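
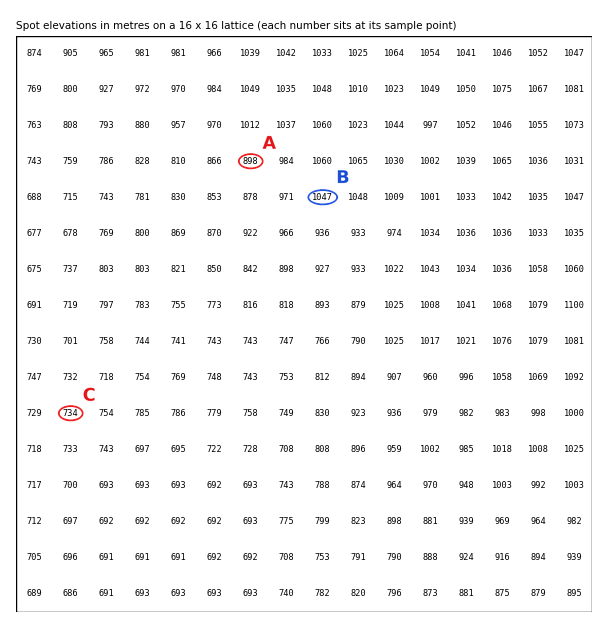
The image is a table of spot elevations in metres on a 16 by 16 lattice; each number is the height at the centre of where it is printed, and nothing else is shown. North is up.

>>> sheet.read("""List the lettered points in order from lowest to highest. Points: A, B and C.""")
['C', 'A', 'B']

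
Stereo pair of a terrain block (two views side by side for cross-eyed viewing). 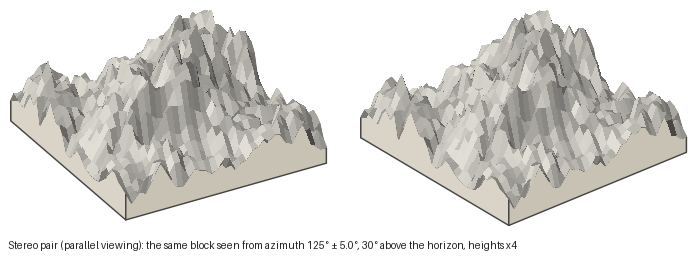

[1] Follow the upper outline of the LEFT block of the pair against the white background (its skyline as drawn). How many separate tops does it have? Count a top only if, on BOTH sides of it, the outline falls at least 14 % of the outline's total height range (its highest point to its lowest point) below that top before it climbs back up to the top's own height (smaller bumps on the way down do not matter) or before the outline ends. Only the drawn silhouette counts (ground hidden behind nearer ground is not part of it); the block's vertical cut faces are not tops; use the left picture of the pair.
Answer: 2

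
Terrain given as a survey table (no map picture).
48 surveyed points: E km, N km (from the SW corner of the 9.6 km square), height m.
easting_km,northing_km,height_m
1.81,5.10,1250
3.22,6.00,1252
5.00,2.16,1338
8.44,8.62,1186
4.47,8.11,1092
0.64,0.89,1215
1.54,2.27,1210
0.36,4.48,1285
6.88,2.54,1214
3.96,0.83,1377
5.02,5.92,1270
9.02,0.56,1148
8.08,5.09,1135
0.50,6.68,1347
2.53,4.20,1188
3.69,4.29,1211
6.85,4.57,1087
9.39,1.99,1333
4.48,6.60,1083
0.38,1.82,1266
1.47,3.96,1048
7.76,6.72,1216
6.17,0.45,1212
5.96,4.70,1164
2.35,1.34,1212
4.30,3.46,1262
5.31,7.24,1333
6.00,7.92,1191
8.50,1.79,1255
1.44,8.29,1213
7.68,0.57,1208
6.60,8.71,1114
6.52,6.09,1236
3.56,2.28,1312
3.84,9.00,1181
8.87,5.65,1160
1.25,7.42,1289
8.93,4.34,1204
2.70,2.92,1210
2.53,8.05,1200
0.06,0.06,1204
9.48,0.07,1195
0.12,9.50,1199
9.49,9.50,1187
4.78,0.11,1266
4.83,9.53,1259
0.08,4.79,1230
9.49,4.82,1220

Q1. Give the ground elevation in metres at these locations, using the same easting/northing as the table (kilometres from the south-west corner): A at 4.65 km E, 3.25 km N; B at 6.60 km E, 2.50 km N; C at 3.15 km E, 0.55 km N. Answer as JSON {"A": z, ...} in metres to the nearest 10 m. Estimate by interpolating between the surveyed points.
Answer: {"A": 1310, "B": 1220, "C": 1320}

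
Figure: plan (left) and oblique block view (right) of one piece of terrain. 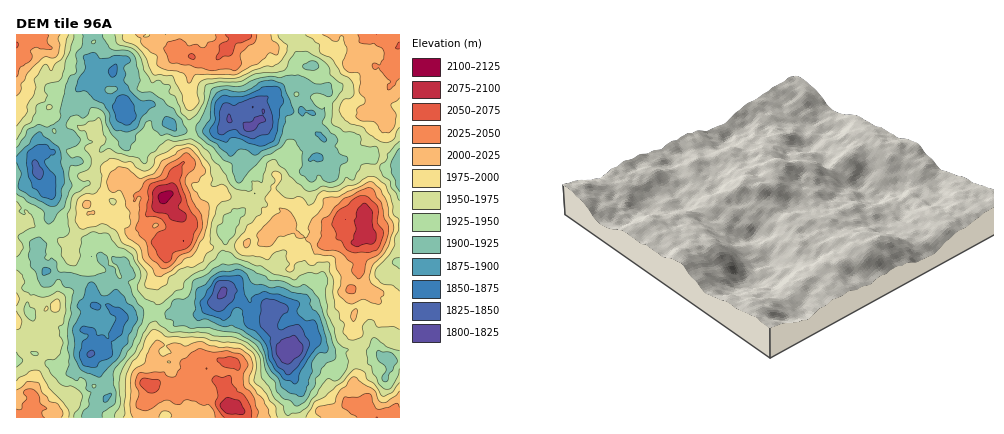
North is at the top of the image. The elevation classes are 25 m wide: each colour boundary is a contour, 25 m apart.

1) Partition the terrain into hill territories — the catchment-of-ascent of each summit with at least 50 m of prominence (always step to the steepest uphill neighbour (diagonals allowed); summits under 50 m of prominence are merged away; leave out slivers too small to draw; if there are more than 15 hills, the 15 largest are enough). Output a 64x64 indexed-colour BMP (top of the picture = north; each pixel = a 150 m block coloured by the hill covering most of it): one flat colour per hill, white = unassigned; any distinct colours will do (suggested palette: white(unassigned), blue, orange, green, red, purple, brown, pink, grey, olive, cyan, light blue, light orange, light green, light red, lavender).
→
<image width="64" height="64" href="data:image/bmp;base64,Qk12CAAAAAAAAHYAAAAoAAAAQAAAAEAAAAABAAQAAAAAAAAIAAATCwAAEwsAABAAAAAAAAAA////ALR3HwAOf/8ALKAsACgn1gC9Z5QAS1aMAMJ34wB/f38AIr28AM++FwDox64AeLv/AIrfmACWmP8A1bDFAFVVVVVVVTMzMzMzMzMzMzMzMzMzMzM4iIiIiIiIiIiIVVVVVVVVUzMzMzMzMzMzMzMzMzMzMzOIiIiIiIiIiIhVVVVVVVVVMzMzMzMzMzMzMzMzMzMzMziIiIiIiIiIiFVVVVVVVVVTMzMzMzMzMzMzMzMzMzMzOIiIiIiIiIiIVVVVVVVVURMzMzMzMzMzMzMzMzMzMzM4iIiIiIiIiIhVVVVVVVUREzMzMzMzMzMzMzMzMzMzMziIiIiIiIiIiFVVVVVVVRETMzMzMzMzMzMzMzMzMzMziIiIiIiIiIiIVVVVVVVVUTMzMzMzMzMzMzMzMzMzMzOIiIiIiIiIiIhVVVVVVVVTMzMzMzMzMzMzMzMzMzMzOIiIiIiIiIiIiFVVVVVVVVMzMzMzMzMzMzMzMzMzMzM4iIiIiIiIiIiCVVVVVVVVMzMzMzMzMzMzMzMzMzMzMzOIiIgiIiiIgiJVVVVVVVVRMzMzMzMzMzMzMzMzMzMzMyiIgiIiIiIiIlVVVVVVVVETMzMzMzMzMzMzMzMzMzMxIogiIiIiIiIiVVVVVVVVUREzMzMzMzMzMzMzMzMzMxEiIiIiIiIiIiJVVVVVVVURERMzMzMzMzMzMzMzMzMxEREiIiIiIiIiIlVVVVVVVREREzMzMzMzMzMzMzMzMzERERIiIiIiIiIiVVVVVVVVERERMzMzMzMzMzMzMzMjMREREiIiIiIiIiJVVVVVVVVRERERERERMzETMzMzMiIhERESIiIiIiIiIlVVVVVVVVEREREREREREREzMzMiIiIiESIiIiIiIiIiVVVVVVVVURERERERERERERMzMiIiIiIiIiIiIiIiIiJVVVVVVVVRERERERERERERETIiIiIiIiIiIiIiIiIiIlVVVVVVVREREREREREREREREiIiIiIiIiIiIiIiIiIiVVVVVVURERERERERERERERESIiIiIiIiIiIiIiIiIiJVVVVVERERERERERERERERERIiIiIiIiIiIiIiIiIiIlVVUREREREREREREREREREREiIiIiIiIiIiIiIiIiIiVVURERERERERERERERERERESIiIiIiIiIiIiIiIiIiJVURERERERERERERERERERERIiIiIiIiIiIiIiIiIiIlVREREREREREREREREREREREiIiIiIiIiIiIiIiIiIiVVERERERERERERERERERERESIiIiIiIiIiIiIiIiIiJVVRERERERERERERERERERERIiIiIiIiIiIiIiIiIiIlVVEREREREREREREREREREREiIiIiIiIiIiIiIiIiIiVVVRERERERERERERERERERESIiIiIiIiIiIiIiIiIiJVVVERERERERERERERERERERIiIiIiIiIiIiIiIiIiIlVVURERERERERERERERERERESIiIiIiIiIiIiIiIiIiVVVVERERERERERERERERERERESIiIiIiIiIiIiIiIiJVVVURERERERERERERERERERERIiIiIiIiIiIiIiIiIlVVVREREREREREREREREREREREiIiIiIiIiIiIiIiIiVVVRERERERERERERERERERERESIiIiIiIiIiIiIiIiJVVVERERERERERERERERERERERERIiIiIiIiIiIiIiIhFVEREREREREREREREREREREREREiIiIiIiIiIiIiIiERERERERERERERERERERERERERESIiIiIiIiIiIiIiIRERERERERERERERERERERERERESIiIiEiIiIiIiIiIhERERERERERERERERERERERERESIiIiERIiYiIiIkREd3cRERERERERERERERERERERESIiIhERERZmYREUREZ3d3cRERERERERERERERERERERIiIiERERFmZhEWZmZnd3d3EREREREREREREREREREREiIiEREREWZmZmZmZmd3d3dxERERERERERERERERERERIiIRERERZmZmZmZmZ3d3d3EREREREREREREREREREREiIRERERZmZmZmZmZnd3d3cRERERERERERFEREREERESIRERERZmZmZmZmZmd3d3dxERERERERERFEREREREERERERERZmZmZmZmZmZ3d3d3ERERERERERFERERERERBEUERERFmZmZmZmZmZnd3d3dxERERERERFEREREREREQUQREREREWZmZmZmZmd3d3d3cRERERRERERERERERERERBERERERZmZmZmZmZ3d3d3cRERERFEREREREREREREREQREREREWZmZmZmZnd3d3d3EREREUREREREREREREREREERERERZmZmZmZmd3d3d3dxERERRERERERERERERERERERBFmZmZmZmZmZ3d3d3d3cRERREREREREREREREREREREERZmZmZmZmZnd3d3d3d3RBREREREREREREREREREREQRFmZmZmZmZmd3d3d3d3dEREREREREREREREREREREREFmZmZmZmZmZ3d3d3d3d0RERERERERERERERERERERERmZmZmZmZmZnd3d3d3dxRERERERERERERERERERERERmZmZmZmZmZmd3d3d3d3EURERERERERERERERERERERGZmZmZmZmZmZ3d3d3d3cRRERERERERERERERERERERGZmZmZmZmZmZnd3d3d3dxFEREREREREREREREREREREZmZmZmZmZmZm"/>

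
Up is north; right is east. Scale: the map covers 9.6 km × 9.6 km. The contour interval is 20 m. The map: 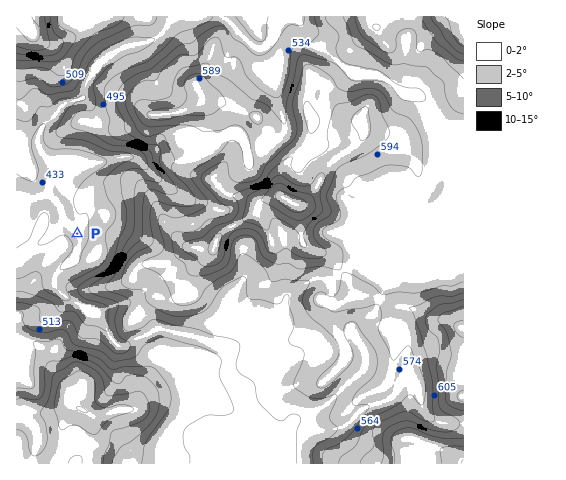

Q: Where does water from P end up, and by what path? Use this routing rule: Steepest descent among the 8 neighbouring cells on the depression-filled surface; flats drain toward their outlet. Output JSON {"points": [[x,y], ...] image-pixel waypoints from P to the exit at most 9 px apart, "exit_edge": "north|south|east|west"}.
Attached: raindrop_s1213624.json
{"points": [[77, 234], [69, 224], [63, 215], [60, 207], [52, 197], [42, 196], [33, 197], [24, 196], [17, 195]], "exit_edge": "west"}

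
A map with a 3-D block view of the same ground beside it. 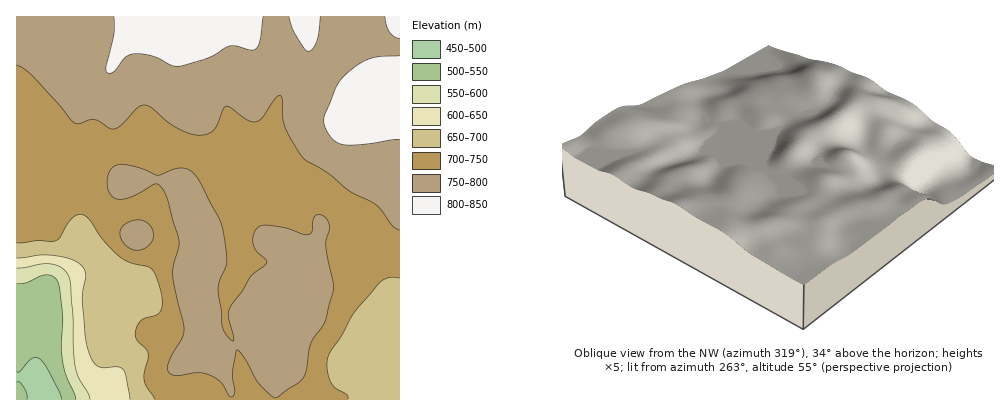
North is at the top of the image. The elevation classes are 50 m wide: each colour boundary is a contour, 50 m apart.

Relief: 490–850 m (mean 740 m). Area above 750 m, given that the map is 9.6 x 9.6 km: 43.5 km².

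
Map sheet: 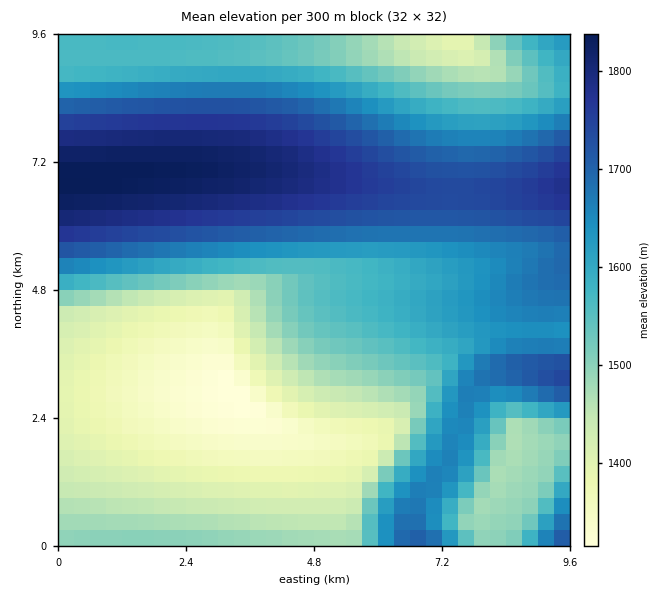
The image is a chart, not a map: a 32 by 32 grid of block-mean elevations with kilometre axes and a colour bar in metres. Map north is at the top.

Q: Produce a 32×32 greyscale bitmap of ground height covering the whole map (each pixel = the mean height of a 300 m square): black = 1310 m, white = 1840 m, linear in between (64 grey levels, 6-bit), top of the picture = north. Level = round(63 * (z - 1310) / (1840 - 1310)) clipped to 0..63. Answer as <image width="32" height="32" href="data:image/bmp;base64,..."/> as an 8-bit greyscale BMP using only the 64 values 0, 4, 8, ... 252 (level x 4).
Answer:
<image width="32" height="32" href="data:image/bmp;base64,Qk02CAAAAAAAADYEAAAoAAAAIAAAACAAAAABAAgAAAAAAAAEAAATCwAAEwsAAAABAAAAAAAAAAAAAAEBAQACAgIAAwMDAAQEBAAFBQUABgYGAAcHBwAICAgACQkJAAoKCgALCwsADAwMAA0NDQAODg4ADw8PABAQEAAREREAEhISABMTEwAUFBQAFRUVABYWFgAXFxcAGBgYABkZGQAaGhoAGxsbABwcHAAdHR0AHh4eAB8fHwAgICAAISEhACIiIgAjIyMAJCQkACUlJQAmJiYAJycnACgoKAApKSkAKioqACsrKwAsLCwALS0tAC4uLgAvLy8AMDAwADExMQAyMjIAMzMzADQ0NAA1NTUANjY2ADc3NwA4ODgAOTk5ADo6OgA7OzsAPDw8AD09PQA+Pj4APz8/AEBAQABBQUEAQkJCAENDQwBEREQARUVFAEZGRgBHR0cASEhIAElJSQBKSkoAS0tLAExMTABNTU0ATk5OAE9PTwBQUFAAUVFRAFJSUgBTU1MAVFRUAFVVVQBWVlYAV1dXAFhYWABZWVkAWlpaAFtbWwBcXFwAXV1dAF5eXgBfX18AYGBgAGFhYQBiYmIAY2NjAGRkZABlZWUAZmZmAGdnZwBoaGgAaWlpAGpqagBra2sAbGxsAG1tbQBubm4Ab29vAHBwcABxcXEAcnJyAHNzcwB0dHQAdXV1AHZ2dgB3d3cAeHh4AHl5eQB6enoAe3t7AHx8fAB9fX0Afn5+AH9/fwCAgIAAgYGBAIKCggCDg4MAhISEAIWFhQCGhoYAh4eHAIiIiACJiYkAioqKAIuLiwCMjIwAjY2NAI6OjgCPj48AkJCQAJGRkQCSkpIAk5OTAJSUlACVlZUAlpaWAJeXlwCYmJgAmZmZAJqamgCbm5sAnJycAJ2dnQCenp4An5+fAKCgoAChoaEAoqKiAKOjowCkpKQApaWlAKampgCnp6cAqKioAKmpqQCqqqoAq6urAKysrACtra0Arq6uAK+vrwCwsLAAsbGxALKysgCzs7MAtLS0ALW1tQC2trYAt7e3ALi4uAC5ubkAurq6ALu7uwC8vLwAvb29AL6+vgC/v78AwMDAAMHBwQDCwsIAw8PDAMTExADFxcUAxsbGAMfHxwDIyMgAycnJAMrKygDLy8sAzMzMAM3NzQDOzs4Az8/PANDQ0ADR0dEA0tLSANPT0wDU1NQA1dXVANbW1gDX19cA2NjYANnZ2QDa2toA29vbANzc3ADd3d0A3t7eAN/f3wDg4OAA4eHhAOLi4gDj4+MA5OTkAOXl5QDm5uYA5+fnAOjo6ADp6ekA6urqAOvr6wDs7OwA7e3tAO7u7gDv7+8A8PDwAPHx8QDy8vIA8/PzAPT09AD19fUA9vb2APf39wD4+PgA+fn5APr6+gD7+/sA/Pz8AP39/QD+/v4A////AFhYXFxcXFxcWFhYVFRUUFBQTFB0nLS8sJhwWFhggKi8UFBQUFBQUExMTEhISERERERESHScsLCgfFhUWFhokLBISEhERERAQEA8PDg4ODg4ODg8aJSorKCEYFBUVFh4oEBAPDw4ODQ0MDAwLCwsLCwsLDBQgJyoqJh8VFBUVGCMODg0MDAsLCgkJCQgICAgICQkKDRgiJyopJBoTFBUWHQ0MCwoKCQgHBwYGBgUFBgYGBwgJDxojKConHxQTFBUYDAsKCQgHBgUFBAQDAwMEBAUFBgcJER0mKSgiFxMUFRYLCggHBgUFBAMCAgICAgMFBgcHCAkNGSMpKSQbExQXGQoJCAcGBQQDAgEBAQEDBwkLDAwNDg8VICgqJyAdICMmCgkIBgUEAwICAQEBBAgLDQ8QEBETFBYdJioqKCgrLS8KCQgHBgQDAwIBAQMHCw4RExQUFRcYGRsjKSwtLjAyMwsKCQcGBQQDAwICBgsPEhQWFxgZGhscHiAmKy0vMDExDAsKCAcGBQUEAwQJDhIVFxkaGxwdHh8gIiMmKCoqKioNDAsKCQgHBgYFBgsQFBcZGxwdHh8gISIkJSYnKCgoJw8ODQwLCgkICAcIDRIWGRscHR4fICEiJCUmJygpKioqFxUUEhEPDg0MCwsOExYaHB0eHyAhIiMkJSYoKSorLCwhIB4dHBoZGBcWFRQVFxocHR4fHyAhIiMkJicpKiwtLSooJyYlJCMiISAfHx4eHR0eHh8gISIjJCUmJygqKy0uMTAvLi0sKysqKSgoJycmJiYlJSUlJSYmJygpKSorLC03NjU0NDMyMjEwMC8vLi4tLS0sLCwsLCwsLCwtLS4uLzs6Ojk5ODg3NzY2NTU0NDMzMjIxMTAwMDAwMTEyMjM0PT09PTw8Ozs7Ojo5OTg4NzY2NTQ0MzMzMzMzMzQ1Njc/Pz4+Pj4+PT09PDw7Ozo5ODc3NjU0MzMzMzM0NDU2OD4+Pj4+Pj4+Pj49PTw8Ozo5ODY1NDMyMjExMTIzNDU3PT09PT09PT09PT08PDs6OTg2NTMyMTAvLi4uLi8wMjQ5Ojo6Ojo7Ozs7Ojo5OTg3NTQyMC8tLCsqKSkqKywuMDQ1NTY2Njc3Nzc3NjY1NDMyMC4sKiknJiUkJCQlJigqLi8vMDAxMTExMTExMTAvLi0rKSclJCIgHx4eHh8gIiQnJygoKSkqKisrKysqKikoJyUkIiAeHBoZGBgYGRodIB8fICAhISEiIiMjIyMiIiEgHx0bGRgWFBMSEhIVGh4hHh4eHh4eHh4eHh0dHBwbGhkXFhQTEQ8ODQwNEhgcICIfHx8fHx8fHx4eHh0dHBsaGRcWFBIQDgwKChAWGyAjJQ="/>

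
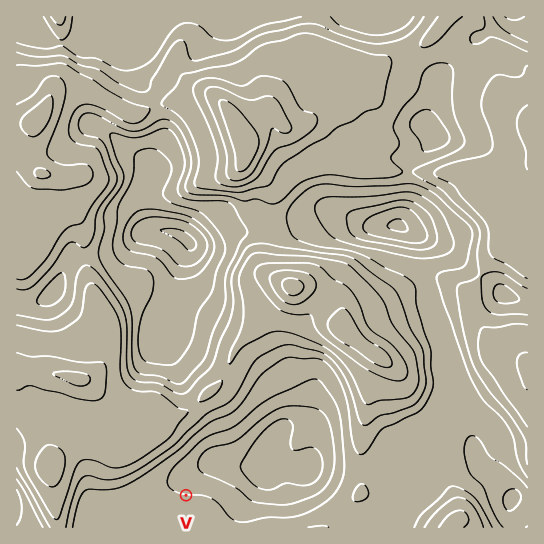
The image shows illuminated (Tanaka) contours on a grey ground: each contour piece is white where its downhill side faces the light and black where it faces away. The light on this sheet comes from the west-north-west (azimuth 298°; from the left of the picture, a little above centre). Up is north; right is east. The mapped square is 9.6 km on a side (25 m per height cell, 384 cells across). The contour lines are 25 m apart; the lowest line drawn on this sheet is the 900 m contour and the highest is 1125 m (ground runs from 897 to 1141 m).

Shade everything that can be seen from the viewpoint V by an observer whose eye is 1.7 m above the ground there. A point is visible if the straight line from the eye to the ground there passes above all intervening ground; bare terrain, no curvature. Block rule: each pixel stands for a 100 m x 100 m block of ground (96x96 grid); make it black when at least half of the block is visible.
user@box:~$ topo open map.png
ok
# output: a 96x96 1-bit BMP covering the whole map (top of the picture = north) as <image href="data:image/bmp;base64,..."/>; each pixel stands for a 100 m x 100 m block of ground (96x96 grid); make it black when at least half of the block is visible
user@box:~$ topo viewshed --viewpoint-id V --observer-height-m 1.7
<image width="96" height="96" href="data:image/bmp;base64,Qk2+BAAAAAAAAD4AAAAoAAAAYAAAAGAAAAABAAEAAAAAAIAEAAATCwAAEwsAAAIAAAAAAAAA////AAAAAAAA+AAH+Af/wAAfgAAA+AAH+AP/4AAfwAAA+AgD8AAP8AAP4AAB+A4D8AAD/AAD4AAB+A8H8AAB/gAB4AAB+D//8AAAfwAAYAAB+H//4AAAP4AAAAAB+H//wAAAP4AAAAAB8H//gAAAH4AAAAAB8D//gAAAH4AAAAAB4B//gAAAH4AAAAABwA//wAAAH4AAAAABgAf/4AAAH4AAAAEAAAH/8AAAP4AAAAEAAAD//8AAf4AAAAMAAAB///AP/4AAAAMAAAAf//gf/4AAAAMAAAAH//4//4AAAAMAAAAD/////8AAAAMAAAAB/////8AAAAcAAAAA/////8AAAAcAAAAAf////8AAAA8AAAAAP////8AAAA8AAAAAH////8AAAB8AAAAAD8f//8AAAB8AAAAAAAP//8CAAD8AAAAAAAP//8OAAD8AAAAAAAH///8AAD8AAAAAAAH///8AAB8AAAAAAAH///4AAB8AAAAAAAH///wAAAcAAAAAAAH///gAAAIAAAAAAAH//+AAAAAAAAAAAAH//8AAAAAAAAAAAAH//wAAAAAAAAAAAAH//gAAAAAAAAAAAAH//AAAAAAAAAAAAAD/+AAAAAAAAAAAAAD/8AAAAAAAAAAAAAD/gAAAAAAAAAAAAAD/AAAAAAAAAAAAAAB/AAAAAAAAAAAAAAD/gAAAAAAAAAAAAAD/gAAAAAAAAAAAAAD4AAAAAAAAAAAAAADgAAAAAAAAAAAAAAAAAAAAAAAAAAAAAAAAAAAAAAAAAAAAAAAAAAAAAAAAAAAAAAAAAAAAAAAAAAAAAAAAAAAAAAAAAAAAAAAAAAAAAAAAAAAAAAAAAAAAAAAAAAAAAAAAAAAAAAAAAAAAAAAAAAAAAAAAAAAAAAAAAAAAAAAAAAAAAAAAAAAAAAAAAAAAAAAAAAAAAAAAAAAAAAAAAAAAAAAAAAAAAAAAAAAAAAAAAAAAAAAAAAAAAAAAAAAAAAAAAAAAAAAAAAAAAAAAAAAAAAAAAAAAAAAAAAAAAAAAAAAAAAAAAAAAAAAAAAAAAAAAAAAAAAAAAAAAAAAAAAAAAAAAAAAAAAAAAAAAAAAAAAAAAAAAAAAAAAAAAAAAAAAAAAAAAAAAAAAAAAAAAAAAAAAAAAAAAAAAAAAAAAAAAAAAAAAAAAAAAAAAAAAAAAAAAAAAAAAAAAAAAAAAAAAAAAAAAAAAAAAAAAAAAAAAAAAAAAAAAAAAAAAAAAAAAAAAAAAAAAAAAAAAAAAAAAAAAAAAAAAAAAAAAAAAAAAAAAAAAAAAAAAAAAAAAAAAAAAAAAAAAAAAAAAAAAAAAAAAAAAAAAAAAAAAAAAAAAAAAAAAAAAAAAAAAAAAAAAAAAAAAAAAAAAAAAAAAAAAAAAAAAAAAAAAAAAAAAAAAAAAAAAAAAAAAAAAAAAAAAAAAAAAAAAAAAAAAAAAAAAAAAAAAAAAAAAAAAAAAAAAAAAAAAAAAAAAAAAAAAAAAAAAAAAAAAAAAAAAAAAAAAAAAAAAAAAAAAAAAAAAAAAAAAA="/>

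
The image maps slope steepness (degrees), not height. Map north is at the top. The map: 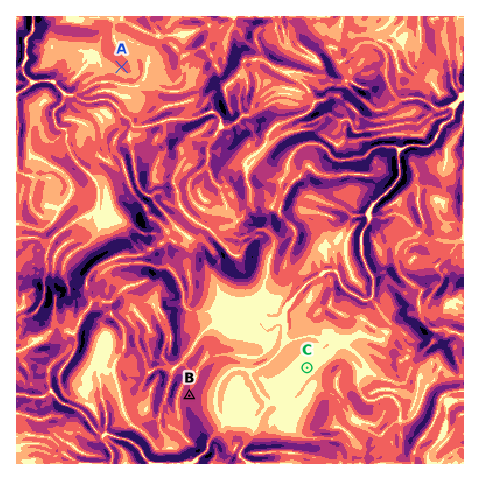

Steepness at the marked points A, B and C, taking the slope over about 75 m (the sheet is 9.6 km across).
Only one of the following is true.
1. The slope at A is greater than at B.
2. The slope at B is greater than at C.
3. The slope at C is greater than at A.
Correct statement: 2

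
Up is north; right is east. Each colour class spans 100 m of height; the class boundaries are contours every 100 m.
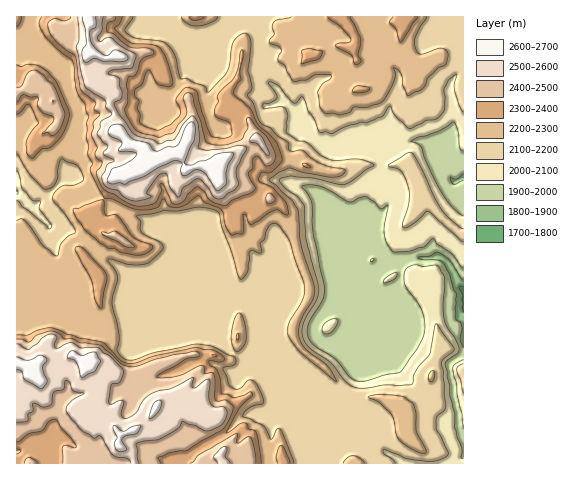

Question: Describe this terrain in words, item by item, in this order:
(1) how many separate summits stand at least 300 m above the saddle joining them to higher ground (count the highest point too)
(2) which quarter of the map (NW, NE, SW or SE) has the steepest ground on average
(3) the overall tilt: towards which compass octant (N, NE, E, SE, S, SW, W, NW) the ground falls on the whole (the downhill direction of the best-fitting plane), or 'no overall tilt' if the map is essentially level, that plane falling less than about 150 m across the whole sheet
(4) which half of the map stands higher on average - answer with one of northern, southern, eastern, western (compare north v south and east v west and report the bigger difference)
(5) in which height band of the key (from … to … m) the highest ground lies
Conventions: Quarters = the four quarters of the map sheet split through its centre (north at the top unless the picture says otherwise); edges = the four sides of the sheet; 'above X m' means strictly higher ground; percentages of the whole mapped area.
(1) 2 summits rise at least 300 m above their surroundings.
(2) The north-west quarter is the steepest part of the map.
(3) On the whole the ground falls towards the east.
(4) On average the western half of the map is the higher ground.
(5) The highest ground lies in the 2600–2700 m band.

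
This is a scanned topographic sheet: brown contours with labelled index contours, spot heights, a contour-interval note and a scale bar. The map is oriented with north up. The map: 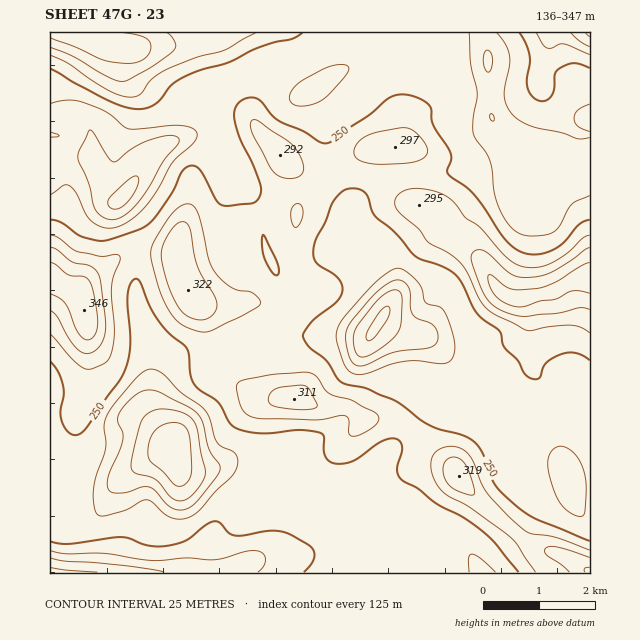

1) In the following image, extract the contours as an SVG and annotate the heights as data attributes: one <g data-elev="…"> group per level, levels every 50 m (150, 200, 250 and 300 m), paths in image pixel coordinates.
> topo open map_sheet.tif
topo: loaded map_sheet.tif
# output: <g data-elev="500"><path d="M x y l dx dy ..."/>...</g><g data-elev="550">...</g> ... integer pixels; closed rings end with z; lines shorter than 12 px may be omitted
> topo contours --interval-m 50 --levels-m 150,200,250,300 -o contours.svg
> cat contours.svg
<g data-elev="150"><path d="M178 486l-5-3-10-11-12-10-3-7 1-12 4-10 8-7 10-3 9 0 5 4 4 6 1 8 1 34-5 8z"/><path d="M367 340l-1-6 5-10 10-14 4-3 3-1 2 3 0 4-4 8-12 17-4 3z"/></g><g data-elev="200"><path d="M174 509l-7-4-12-15-6-3-7 0-14 5-9 1-8-1-3-4 1-13 10-24 4-11 0-7-5-12 1-7 12-15 7-5 7-4 7 0 8 2 28 15 9 6 6 10 6 27 11 16 0 5-3 5-23 28-10 6z"/><path d="M356 365l-6-6-4-14 0-11 3-8 19-24 12-13 13-8 5-1 4 1 5 4 3 5 0 17 2 7 4 4 14 5 5 4 3 8-1 8-8 5-34 4-29 13z"/><path d="M107 219l-7-4-5-6-6-26-11-24 1-8 9-20 2-1 3 1 15 26 6 5 4-2 15-12 13-7 20-5 11 1 2 3-1 4-14 17-15 27-13 17-15 12-7 3z"/><path d="M491 120l-1-4 1-3 3 6 0 2z"/><path d="M488 72l-3-3-2-8 1-7 3-4 4 3 2 6-2 10z"/></g><g data-elev="250"><path d="M304 572l8-8 2-9-2-7-7-5-17-9-11-3-11 0-24 5-9-1-5-2-7-10-5-2-9 3-21 17-20 5-19-1-18-7-7-1-53 7-19-3"/><path d="M590 541l-55-22-19-13-21-21-13-33-4-7-7-5-9-5-32-9-37-27-27-11-24-6-5-4-11-17-18-16-5-8 2-6 10-12 22-17 5-10 0-7-3-6-6-5-15-10-5-9 2-14 11-20 7-20 7-8 7-4 10 0 7 3 4 5 4 13 3 6 20 17 19 22 7 4 24 9 12 9 6 8 13 27 7 7 17 12 4 16 13 12 7 13 5 6 6 1 4-1 5-12 3-4 16-8 7-2 7 1 13 7"/><path d="M50 362l8 10 5 14 1 9-4 17 2 11 8 10 4 2 4 0 10-10 32-44 5-12 4-12 1-13-2-51 4-12 3-2 3 0 4 7 8 20 8 14 11 13 18 16 2 6 1 20 4 9 6 6 18 12 11 19 4 6 10 4 16 2 41-3 20 3 4 4 0 13 1 7 6 5 7 2 8-1 9-3 22-16 8-4 8-2 5 2 4 7-5 22 1 6 3 4 17 10 20 15 25 13 18 13 14 13 23 29"/><path d="M276 275l-6-6-6-12-2-13 1-9 15 30 1 9z"/><path d="M590 220l-10 4-17 19-14 9-9 2-9 0-9-2-7-3-13-13-28-41-7-7-19-14-1-5 4-10 0-5-17-28-4-20-12-8-16-4-7 1-7 3-20 18-19 12-16 12-7 3-7-1-16-11-25-11-21-21-8-1-9 3-5 9 0 14 6 17 14 27 6 20-2 9-6 6-25 3-7-1-6-7-14-27-5-5-5 0-5 2-4 4-9 20-18 26-8 7-9 5-30 10-10 1-17-5-19-13-12-3"/><path d="M50 69l25 14 39 20 17 5 12 1 13-6 16-18 13-9 18-7 25-6 36-18 29-6 9-6"/><path d="M520 33l6 12 4 12-3 22 0 9 4 7 5 5 9 1 6-5 3-7 1-15 5-6 14-5 16 5"/></g><g data-elev="300"><path d="M164 572l-35-6-63-5-16-3"/><path d="M590 557l-33-10-7-1-4 2-2 3 3 4 15 10 7 7"/><path d="M468 495l5 0 2-3-8-24-4-7-4-3-6-1-4 1-4 4-2 4 0 8 3 7 8 8z"/><path d="M288 409l23 0 5-2 1-2-8-16-5-4-23 2-10 5-3 7 2 5 6 3z"/><path d="M193 319l9 1 8-3 6-7 1-7-3-8-16-29-9-39-3-5-5 0-7 4-8 13-4 11 0 9 6 24 8 19 7 11z"/><path d="M50 310l7 7 13 23 10 11 4 2 6 0 5-3 5-5 5-10 1-11-5-41-3-9-7-8-18-4-16-12-7-3"/><path d="M590 248l-37 23-10 4-11 2-11 0-9-2-22-20-7-5-5 0-4 1-3 7 6 20 8 18 8 9 11 7 11 3 10 1 34-3 21-5 10 2"/><path d="M50 47l24 10 37 21 13 3 26-13 23-17 3-4-1-4-3-6-5-4"/><path d="M571 33l9 8 10 6"/></g>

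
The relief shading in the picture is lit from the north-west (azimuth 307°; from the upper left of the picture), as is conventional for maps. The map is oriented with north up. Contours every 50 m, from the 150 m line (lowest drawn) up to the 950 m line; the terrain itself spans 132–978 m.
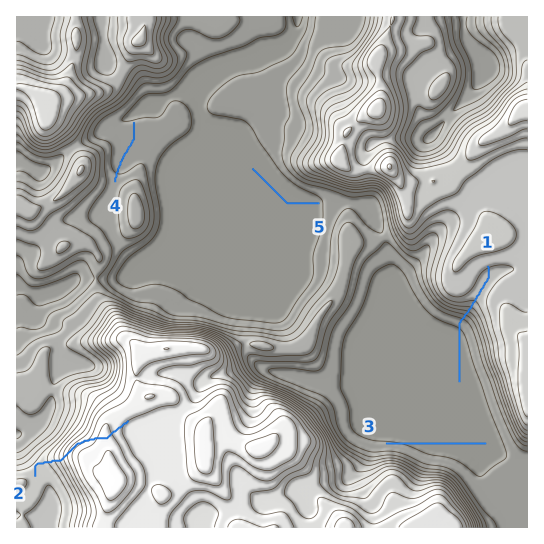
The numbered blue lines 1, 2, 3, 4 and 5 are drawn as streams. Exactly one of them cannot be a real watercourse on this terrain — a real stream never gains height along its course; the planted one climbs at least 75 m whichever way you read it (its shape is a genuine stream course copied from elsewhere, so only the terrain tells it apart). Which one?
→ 2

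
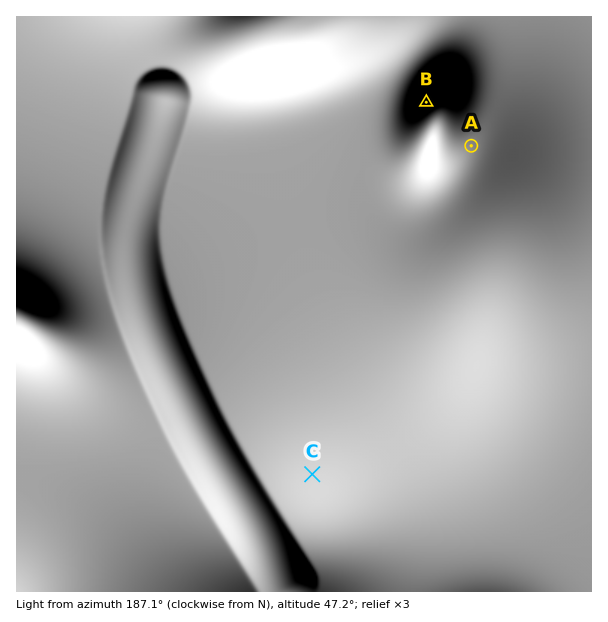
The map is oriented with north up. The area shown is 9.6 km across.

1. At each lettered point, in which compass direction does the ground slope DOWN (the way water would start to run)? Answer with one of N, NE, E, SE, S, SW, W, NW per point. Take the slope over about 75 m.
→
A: E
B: NW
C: S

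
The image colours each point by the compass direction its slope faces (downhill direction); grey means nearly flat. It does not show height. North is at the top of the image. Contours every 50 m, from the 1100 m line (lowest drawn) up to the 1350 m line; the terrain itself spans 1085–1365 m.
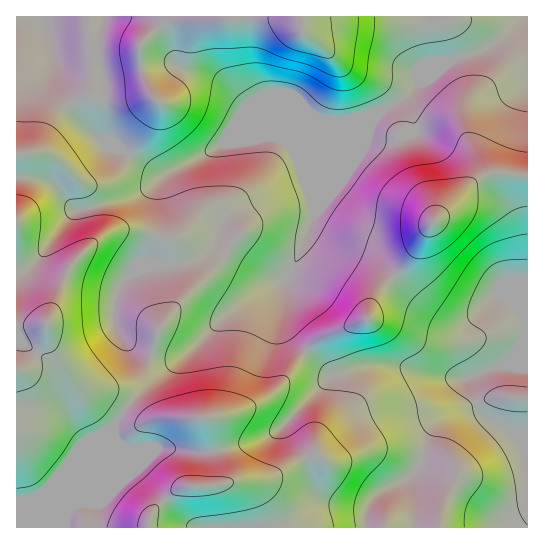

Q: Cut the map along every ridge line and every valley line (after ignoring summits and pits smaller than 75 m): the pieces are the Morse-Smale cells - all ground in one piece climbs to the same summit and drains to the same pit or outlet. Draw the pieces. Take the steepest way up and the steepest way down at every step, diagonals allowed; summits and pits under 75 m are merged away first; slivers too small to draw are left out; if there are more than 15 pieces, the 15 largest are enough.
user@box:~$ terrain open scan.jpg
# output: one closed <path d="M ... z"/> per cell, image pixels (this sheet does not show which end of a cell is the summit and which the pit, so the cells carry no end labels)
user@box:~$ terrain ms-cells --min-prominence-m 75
<path d="M135 231l-25 1-19 12-24 27-20 51-8 3-23 2 1 201 511-1-1-159-28-3-34 14-27-3-48-12-20 0-29 9-10 0-25-22-33 42-26 15-30 9-56 0-16 6-11 0-28-19-23-11-17-18 9 9 8 4 38 0 13-5 9-9 6-13 8-30 15-25-5-35 0-28-6-6z"/><path d="M409 95l-27 16-32 9-20 1-12-4-32 0-63 26-18 12-42 18-12-4-33-24-15-7-2-13 3-26-2-2-17-1-16 7-17 16-13 30-8 4-15 2 0 171 23-1 8-3 20-51 19-22 16-13 13-5 20 0 12 2 16 6 4 4 0 28 5 26-1 13-14 21-8 30-6 13-9 9-8 4-43 1-8-3 12 11 19 8 28 19 11 0 16-6 64-1 38-16 18-15 15-23 11-12-15-15-5-10-2-44 16-31 28-73 8-15 32-31 0 6 12 3 20-1 14-6 0-10-7-18z"/><path d="M525 16l-223 0-1 11-7-7-23-3-102 3-20 15-8 7-2 7 4 28 9 18-47 4-4 26 2 13 15 7 33 24 12 4 42-18 18-12 63-26 32 0 12 4 12 0 19-4 21-6 20-11 16-17 13-6 18-16 41-14 15-11z"/><path d="M527 16l-37 31-41 14-12 12-16 8-6 6-7 10 1 13 6 13-1 10-13 6-20 1-12-3-2-5-32 34-34 84-16 31 2 44 5 10 14 14 23-16 37-13 11-27 34-35 18-32 45-45 16-8 38 2z"/><path d="M510 173l-20 0-16 8-45 45-18 32-34 35-6 13-3 12-47 19-14 13 24 23 10 0 29-9 20 0 48 12 27 3 34-14 28 3 1-191z"/><path d="M103 16l-87 1 1 138 14-2 6-2 6-8 9-24 17-16 16-7 19 2 0-19-7-24 0-13z"/><path d="M301 16l-196 0-8 26 0 13 8 35-1 8 48-3-9-18-4-28 2-7 8-7 20-15 102-3 23 3 7 7z"/>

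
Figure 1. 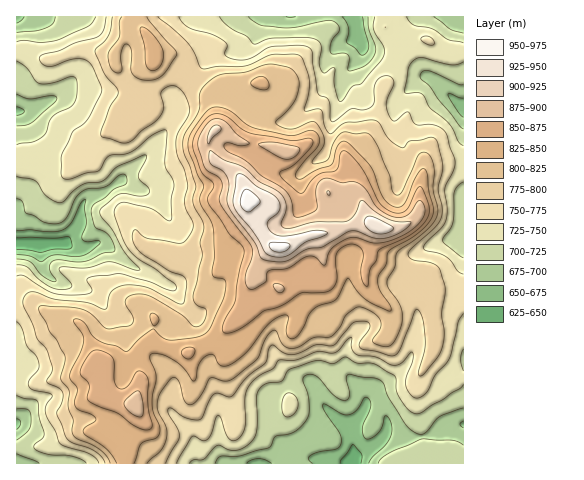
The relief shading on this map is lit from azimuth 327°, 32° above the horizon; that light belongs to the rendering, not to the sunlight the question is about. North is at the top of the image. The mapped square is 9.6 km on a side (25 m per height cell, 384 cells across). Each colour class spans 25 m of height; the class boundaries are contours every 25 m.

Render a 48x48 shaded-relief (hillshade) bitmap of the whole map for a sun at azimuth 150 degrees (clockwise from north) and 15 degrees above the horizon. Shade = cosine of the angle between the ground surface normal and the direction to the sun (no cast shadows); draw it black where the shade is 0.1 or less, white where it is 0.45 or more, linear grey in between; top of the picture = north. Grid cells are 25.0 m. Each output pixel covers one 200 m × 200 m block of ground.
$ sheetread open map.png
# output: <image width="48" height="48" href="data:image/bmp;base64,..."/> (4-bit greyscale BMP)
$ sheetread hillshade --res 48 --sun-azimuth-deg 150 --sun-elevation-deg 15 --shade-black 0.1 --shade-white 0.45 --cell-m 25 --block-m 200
<image width="48" height="48" href="data:image/bmp;base64,Qk32BAAAAAAAAHYAAAAoAAAAMAAAADAAAAABAAQAAAAAAIAEAAATCwAAEwsAABAAAAAAAAAAAAAAABEREQAiIiIAMzMzAERERABVVVUAZmZmAHd3dwCIiIgAmZmZAKqqqgC7u7sAzMzMAN3d3QDu7u4A////AJmaq7uoZ5qau6mrzdyod4mauXQSNEVmd3eIm8u5d4qqu6mqvMyoiImaqYdCNEVVZkVWeauodoq6qqmpmruYiIiJmHiFRWZVVTNWZmdmZ4qpmJmYeKmYmYd3eGaXVnh3ZVRWZmZniJqYeJmYeJmHiph3iXV4Z4mZmJZFVXiJmJqYeJqYeIiHeKl3mpZnd5qqqqlkNFeIdmmqh5qpiJiHZ4iImZhnd5qqqomXZEVnZEi7h4qqmqqHZniIiJh2Z4qpmWZ4h2ZndDaql3mqq8yph3iIiJmHVXmpiFVFVFeIhkWJmIiZq83KmZmIiJmZhViqh2ZVUyRoh1V4mZmYmr3LvMuZmauqqEarmHd2ZTI1ZmZ4d4qYiau6ve27uazLumSKqWd3dlQzVlZ3ZEeIiJu5rN7MyWmruoV5qmZ3d3ZURUV3ZTNXiJrKebzL21RYq5ZommZnd3ZlREVndlM0eZrLd4mZvJVFm5doiXdmZlVlVVVmZmUzR5msl4iIm7l3iZd4iGZlMzNVZmZVVGdTNXmauYmImaqYeId4iFVDEBNFVVREM1d1RXiJu5mqmJmXd3Z4mFQyEjRVQzMzREV3RGiIiZirqImHd3ZoiFQzVVVVQyI2d1RoZFiHeIeKqHiZiHdnd0REVUM0Q0V4mXVXdTaZmYd4l2erqHdndiMyIRATNXmZiHVFdjWc3bmJl2ebqGVWZhIxASISRoiGZmZVd1SL3uuruXesy5ZEVmZ2ZVZkVnZlREVVZ3ZlaLy97arP//yGZru7uWaYZmZlVERVZ4hkIkeJzbvO///7mKqrzIR4dmZmZlVWeIiIYxI0Z4d2ae/+uYiIrKVWZVVmZmZ3eIiapzI0VEQxAF39uXd4m7YiNERWZVZmZniJqWRXdVVDEBe7qXd4m9lSEjRVVENERFZlZ2VndlZmUhWZmYh3it25Q0ZmZUREM0QzRUNFZlZ3YxWqqpl3eKzMplZ3ZlaHVEREZ0ECRmZ4dCWruoiHZ4mry3VmdlWJZEVnm5MANWZ3dTSKqWZmZniZvLdVZmVnVFeIrOtAJVZ3dkR4iFVVZmaJq8p1VEVmZnd3Z760JFZ3ZkRoh1VVVmZ4mrymQxJoh2VDETi2E1Z2VURXh0RFVlVWeKu5UgAnhkMhEAN1EkVmVVRGdzM0VVVFZ4q6cwACVVRVZSJmIjNWZWVFZlUzNFVEVniZljEANWd4mWRoQjNXZXZVZ5h1RFVERWZ4h2QzVneImqdXZERXdVdmaZmpdVVVVmd4h2VWd4iIialmZFVol1Z3iXiaqGZmd3iamGRFZmd3eJl3dURXmWV4mHeJqXZniHi7qHUzMzNWZ4mHhTM1eZiJmXd4mphmd2abqYdTIQAkVXiFeEIkaJqZmXdmeJhlZ2V5mHdmVCACNGiWR2MkaJqZiGVDNFVDZ2Vnd3d3d2MRIjaZZVRGeJmXZjMzMzMiR3ZWZlZmZmUyIiRpmGVnd2ZmRCNEREQyNnZWZlVVVVVDMjRXiGVXdlRFVDNFVVVDNXZVZlVWZVZVQzRGd2RGdlM1Zg=="/>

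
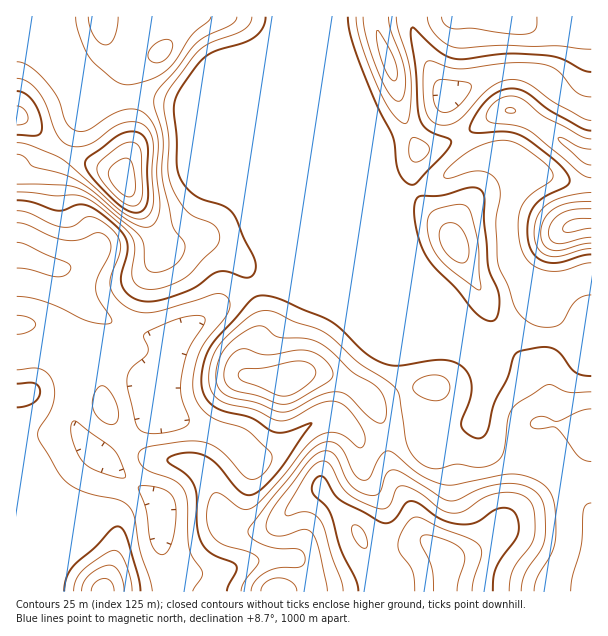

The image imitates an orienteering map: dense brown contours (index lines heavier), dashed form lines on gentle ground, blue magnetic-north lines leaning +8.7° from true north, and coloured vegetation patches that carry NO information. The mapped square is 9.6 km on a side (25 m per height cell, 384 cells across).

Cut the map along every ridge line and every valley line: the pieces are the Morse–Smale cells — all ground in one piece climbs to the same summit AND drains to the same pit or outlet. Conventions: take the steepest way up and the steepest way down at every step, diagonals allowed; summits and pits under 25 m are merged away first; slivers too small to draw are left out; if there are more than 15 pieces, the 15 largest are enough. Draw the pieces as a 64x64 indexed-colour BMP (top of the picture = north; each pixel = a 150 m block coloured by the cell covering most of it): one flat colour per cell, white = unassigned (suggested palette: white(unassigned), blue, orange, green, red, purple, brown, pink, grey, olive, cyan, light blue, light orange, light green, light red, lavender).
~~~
<image width="64" height="64" href="data:image/bmp;base64,Qk12CAAAAAAAAHYAAAAoAAAAQAAAAEAAAAABAAQAAAAAAAAIAAATCwAAEwsAABAAAAAAAAAA////ALR3HwAOf/8ALKAsACgn1gC9Z5QAS1aMAMJ34wB/f38AIr28AM++FwDox64AeLv/AIrfmACWmP8A1bDFAFVVVVVVVVVVUAAAAAAAAAABERERERERERERERERERERVVVVVVVVVVVQAAAAAAAAAAERERERERERERERERERERFVVVVVVVVVVVAREREAAAAAEREREREREREREREREREREVVVVVVVVVVVUREREREQAAERERERERERERERERERERERVVVVVVVVVVURERERERERERERERERERERERERERERERFVVVVVVVVVVRERERERERERERERERERERERGxEREREREVVVVVVVVVVVEREREREREREREREREREREREbsRERERERVVVVVVVVVVURERERERERERERERERERERERu7ERERERFVVVVVVVVVVRERERERERERERERERERERERG7sREREREVVVVVVVVVVVERERERERERERERERERERERG7u7ERERERVVVVVVVVVVEREREREREREREREREREREREbu7sRERERBVVVVVVVVVEREREREREREREREREREREREbu7uxERERAFVVVVVVVRERERERERERERERERERERERERu7u7sRERAAVVVVVVVRERERERERERERERERERERERERG7u7uxERAABVVVVVVREREREREREREREREREREREREREbu7u7ERAAAFVVVVVSIRERERERERZmEREREREREREREbu7u6oAAAAAVVVVVSIiERERERERZmZmERERERERERERu7uqqgAAAAAAAFVSIiIhERERERZmZmZhERERZmZhERG7u6qqoAAAAAAAAAIiIiIRERFmZmZmZmYRERZmZmZmEbu6qqqqAAqqAAAAIiIiIiEWZmZmZmZmZmZmZmZmZmEbu7qqqqqqqqoAAAAiIiIiImZmZmZmZmZmZmZmZmZmERu7u6qqqqqqqgAAACIiIiIiZmZmZmZmZmZmZmZohmYRG7u7qqqqqqqqAAAAIiIiIiJmZmZmZmZmZmZmZoiIixEbu7uqqqqqqqoAAAAiIiIiImZmZmZmZmZmZmaIiIiLu7u7u6qqqqqqqgAAACIiIiIiJmZmZmaIiIiIiIiIiIu7u7u7qqqqqqqqAAACIiIiIiImZmZmZoiIiIiIiIiIi7u7u7uqqqqqqqoAACIiIiIiIiZmZmZmiIiIiIiIiIiLu7u7u6qqqqqqqiIiIiIiIiIiImZmZmaIiIiIiIiIiIu7u7u0qqqqqqqgIiIiIiIiIiIiZmZmZmiIiIiIiIiIi7u7tEREqqqqqgAiIiIiIiIiIiImZmZmaIiIiIiIiIi0S7tERERKqqqgACIiIiIiIiIiIiImZmZoiIiIiIiIhERERERERESqqgAAIiIiIiIiIiIiIiJmZmiIiIiIiIhEREREREREREqgAAAiIiIiIiIiIiIiIiJmaIiIiIiIiERERERERERERKAAACIiIiIiIiIiIiIiIiJoiIiIiIiERERERERERERE4AAAIiIiIiIiIiIiIiIiIjM4iIiIiIRERERERERERE7u7gAiIiIiIiIiIiIiIiIiMzMzMzM4RERERERERERE7u7u7iIiIiIiIiIiIiIiIiMzMzMzMzM0RERERERERE7u7u7uIiIiIiIiIiIiIiIiMzMzMzMzMzRERERERERETu7u7u7SIiIiIiIiIjMiIiMzMzMzMzMzNERERERERERO7u7u7t0iIiIiIiIiMzMzMzMzMzMzMzMzRERERERERE7u7u7u3SIiIiIiIiMzMzMzMzMzMzMzMzNERERERERETu7u7u7d0iIiIiIiMzMzMzMzMzMzMzMzM0RERERERERO7u7u7t3SIiIiIiIzMzMzMzMzMzMzMzM0RERERERERE7u7u7u3d0iIiIiIzMzMzMzMzMzMzMzMzmZRERERERETu7u7u7d3SIiIiIjMzMzMzMzMzMzMzMzOZmZRERERERO7u7u7t3dIiIiIjMzMzMzMzMzMzMzMzM5mZmZRERERETu7u4A3d0iIiIiMzMzMzMzMzMzMzMzM5mZmZmZRERERO4AAADd3SIiIiIzMzMzMzMzMzMzMzMzmZmZmZmZRERAAAAAAN3d0iIiIiMzMzMzMzMzMzMzMzOZmZmZmZmQAAAAAAAA3d3SIiIiIzMzMzMzMzMzMzMzOZmZmZCZmQAAAAAAAADd3d0iIiIjMzMzMzMzMzMzMzN5mZmZAAAAAAAAAAAAAN3d3SIiIiMzMzMzMzMzMzMzd5mZmZkAAAAAAAAAAAAA3d3d0iIiIzMzMzMzMzMzN3d3mZmZkAAAAAAAAAAAAADd3d3dIiIjMzMzMzMzd3d3d3eZmZmQAAAAAAAAAAAAAN3d3d0iIiMzN3d3M3d3d3d3d3mZmZAAAAAAAAAAAADM3d3d3f//93d3d3d3d3d3d3d3mZmZAAAAwAAAAAAAzMzd3d3f//93d3d3d3d3d3d3d3eZmZkAAAzMwAAAAAzMzN3d3f///3d3d3d3d3d3d3d3d5mZmQAAzMzMwAAAzMzM3d3d////93d3d3d3d3d3d3d5mZmZAADMzMzMzMzMzMzd3d//////93d3d3d3d3d3d3mZmZAAAMzMzMzMzMzMzN3d////////93d3d3d3d3d3mZmZkAAMzMzMzMzMzMzM3d3////////3d3d3d3d3d3eZmZkAAAzMzMzMzMzMzMzd3/////////93d3d3d3d3d5mZmQAAzMzMzMzMzMzMzN3f//////////d3d3d3d3d3mZmZAADMzMzMzMwAAAzM"/>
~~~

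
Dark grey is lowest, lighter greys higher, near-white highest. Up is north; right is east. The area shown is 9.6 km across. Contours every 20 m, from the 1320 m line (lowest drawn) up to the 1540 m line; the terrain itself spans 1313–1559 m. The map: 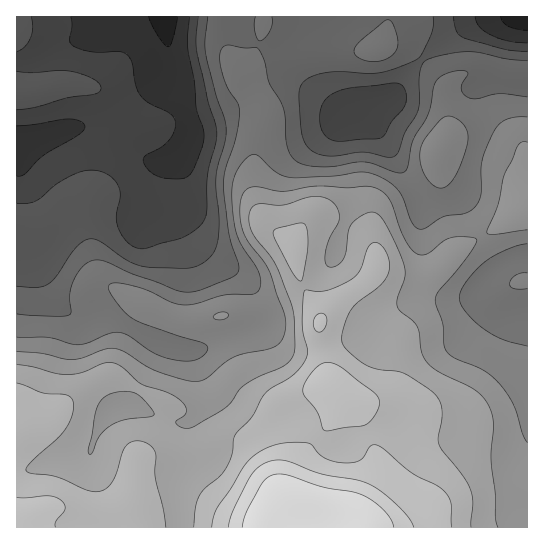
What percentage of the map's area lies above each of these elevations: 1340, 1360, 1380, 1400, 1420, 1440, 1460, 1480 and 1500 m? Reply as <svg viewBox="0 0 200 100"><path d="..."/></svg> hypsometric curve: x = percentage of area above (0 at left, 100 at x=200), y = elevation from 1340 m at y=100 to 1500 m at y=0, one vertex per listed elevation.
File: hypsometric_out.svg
<svg viewBox="0 0 200 100"><path d="M190 100l-21-12-17-13-18-13-24-12-22-12-20-13-28-13-24-12"/></svg>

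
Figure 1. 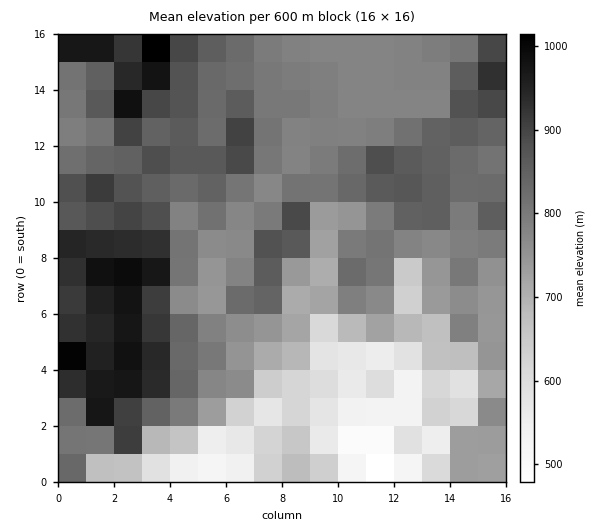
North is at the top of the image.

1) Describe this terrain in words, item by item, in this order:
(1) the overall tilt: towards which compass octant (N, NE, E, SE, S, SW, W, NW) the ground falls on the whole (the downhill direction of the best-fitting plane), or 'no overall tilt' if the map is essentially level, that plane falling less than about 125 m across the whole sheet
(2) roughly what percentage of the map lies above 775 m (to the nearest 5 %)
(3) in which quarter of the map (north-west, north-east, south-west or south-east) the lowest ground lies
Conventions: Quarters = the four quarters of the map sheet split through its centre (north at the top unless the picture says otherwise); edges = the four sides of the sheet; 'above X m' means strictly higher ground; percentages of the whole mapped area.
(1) Overall the map slopes down towards the south-east.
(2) Ground above 775 m makes up about 65 % of the sheet.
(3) The lowest point lies in the south-east quarter of the map.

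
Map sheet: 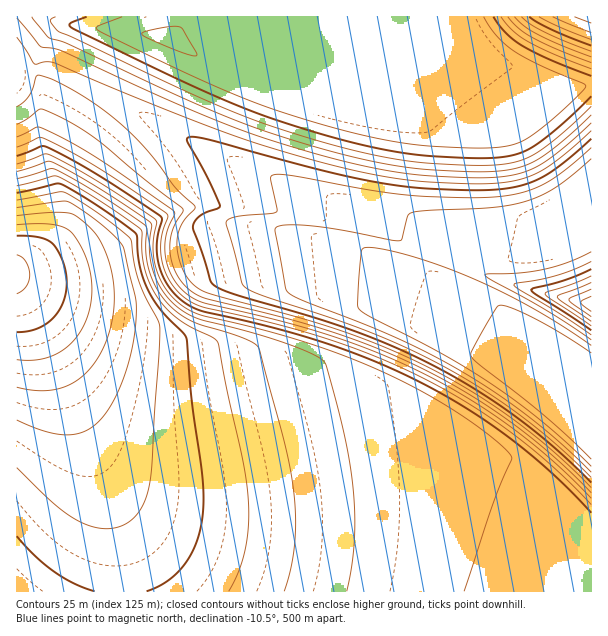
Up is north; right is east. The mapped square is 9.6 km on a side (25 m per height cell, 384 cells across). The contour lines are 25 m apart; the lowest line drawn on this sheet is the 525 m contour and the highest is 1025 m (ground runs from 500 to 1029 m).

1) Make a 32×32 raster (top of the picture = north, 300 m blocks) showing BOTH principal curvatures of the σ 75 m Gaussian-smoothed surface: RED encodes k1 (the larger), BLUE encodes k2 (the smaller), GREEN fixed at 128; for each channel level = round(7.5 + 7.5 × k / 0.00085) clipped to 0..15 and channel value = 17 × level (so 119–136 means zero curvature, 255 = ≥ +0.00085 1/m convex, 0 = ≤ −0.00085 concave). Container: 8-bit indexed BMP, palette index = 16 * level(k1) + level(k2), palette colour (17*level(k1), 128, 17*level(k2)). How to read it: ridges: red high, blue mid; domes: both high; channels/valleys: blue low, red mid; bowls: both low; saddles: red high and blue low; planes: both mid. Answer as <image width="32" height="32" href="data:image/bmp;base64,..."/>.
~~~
<image width="32" height="32" href="data:image/bmp;base64,Qk02CAAAAAAAADYEAAAoAAAAIAAAACAAAAABAAgAAAAAAAAEAAATCwAAEwsAAAABAAAAAAAAAIAAABGAAAAigAAAM4AAAESAAABVgAAAZoAAAHeAAACIgAAAmYAAAKqAAAC7gAAAzIAAAN2AAADugAAA/4AAAACAEQARgBEAIoARADOAEQBEgBEAVYARAGaAEQB3gBEAiIARAJmAEQCqgBEAu4ARAMyAEQDdgBEA7oARAP+AEQAAgCIAEYAiACKAIgAzgCIARIAiAFWAIgBmgCIAd4AiAIiAIgCZgCIAqoAiALuAIgDMgCIA3YAiAO6AIgD/gCIAAIAzABGAMwAigDMAM4AzAESAMwBVgDMAZoAzAHeAMwCIgDMAmYAzAKqAMwC7gDMAzIAzAN2AMwDugDMA/4AzAACARAARgEQAIoBEADOARABEgEQAVYBEAGaARAB3gEQAiIBEAJmARACqgEQAu4BEAMyARADdgEQA7oBEAP+ARAAAgFUAEYBVACKAVQAzgFUARIBVAFWAVQBmgFUAd4BVAIiAVQCZgFUAqoBVALuAVQDMgFUA3YBVAO6AVQD/gFUAAIBmABGAZgAigGYAM4BmAESAZgBVgGYAZoBmAHeAZgCIgGYAmYBmAKqAZgC7gGYAzIBmAN2AZgDugGYA/4BmAACAdwARgHcAIoB3ADOAdwBEgHcAVYB3AGaAdwB3gHcAiIB3AJmAdwCqgHcAu4B3AMyAdwDdgHcA7oB3AP+AdwAAgIgAEYCIACKAiAAzgIgARICIAFWAiABmgIgAd4CIAIiAiACZgIgAqoCIALuAiADMgIgA3YCIAO6AiAD/gIgAAICZABGAmQAigJkAM4CZAESAmQBVgJkAZoCZAHeAmQCIgJkAmYCZAKqAmQC7gJkAzICZAN2AmQDugJkA/4CZAACAqgARgKoAIoCqADOAqgBEgKoAVYCqAGaAqgB3gKoAiICqAJmAqgCqgKoAu4CqAMyAqgDdgKoA7oCqAP+AqgAAgLsAEYC7ACKAuwAzgLsARIC7AFWAuwBmgLsAd4C7AIiAuwCZgLsAqoC7ALuAuwDMgLsA3YC7AO6AuwD/gLsAAIDMABGAzAAigMwAM4DMAESAzABVgMwAZoDMAHeAzACIgMwAmYDMAKqAzAC7gMwAzIDMAN2AzADugMwA/4DMAACA3QARgN0AIoDdADOA3QBEgN0AVYDdAGaA3QB3gN0AiIDdAJmA3QCqgN0Au4DdAMyA3QDdgN0A7oDdAP+A3QAAgO4AEYDuACKA7gAzgO4ARIDuAFWA7gBmgO4Ad4DuAIiA7gCZgO4AqoDuALuA7gDMgO4A3YDuAO6A7gD/gO4AAID/ABGA/wAigP8AM4D/AESA/wBVgP8AZoD/AHeA/wCIgP8AmYD/AKqA/wC7gP8AzID/AN2A/wDugP8A/4D/AIiIiIiIiIiIiIiIiIeHh4eHh4eHh4eHh4eHh4eHh4eHiIiIiIiIiIiIiIiIh4eHh4eHh4eHh4eHh4eHh4eHh4eIiIiIiIiIiIiIiIiIh4eHh4eHh4eHh4eHh4eHh4eHh4iIiIiIiIiIiIiIiIiHh4eHh4eHh4eHh4eHh4eHh4eoiIiIiIiIiIiIiIiIh4eHh4eHh4eHh4eHh4eHh4eHmPiHh4eHiIiIiIiIiIiHh4eHh4eHh4eHh4eHh4eHh5j42IeHh4eHh4eIiIiIiIeHh4eHh4eHh4eHh4eHh4eo+NiWh4eHh4eHh4eHh4eHh4eHh4eHh4eHh4eHh4eHyPjIhoGHh4eHh4eHh4eHh4eHh4eHh4eHh4eHh4eHl9j4uIWBgYeHh4eHh4eHh4eHh4eHh4eHh4eHh4eHh7j46KeEgIKHh4eHh4eHh4eHh4eHd3eHh4eHh4eHh6jo+LiGgoCDh4eHh4eHh4eHh4eHh4d3d3d3h4eHl7fo+MiXhICBhYeHh4eHh4eHh4eHh4eHh3eHh4eXt9j46MiXhYGAg4eHh4d2iIeHh4eHh4eHh5eXp7fX5+joyKiGhIGAg4aHh4d3dHCIiIiIh4eHh8fn5+fo2Mi4l4aFg4GAg4aHh4eHdnJwdIiIiIiIh5fX1qWWl4aGhYOCgYGCdXeHh4eHd3Nwgqb3iIiIiIiIx9aFU2JxcXFxcnN1d3eHh4eHd3SCs/b39/iIiIiIiIjnpVNhdHV2dnd3d4eHh4d3dnSExffmpYV1dpiIiIiImOeFUnSHh4eHh4eHd3d3dYSVt7eXhnV1dHN0qKiYiJi4+ZZSdIeHh3d3dnV0hJW2t6eHh3eHh4eHdnSYmKi4uKi499RydHV0hIWVpre3l4eHd3eGhoaGh4eHh5eXuLiYh4eGxdW2p6enp5eHh3aFhISEg4ODg4OEhIaHh5fYmIeGhISEhoeHh4d3dXSEhISEhYWGhoaGhpWEg4V3p7eGhYSEhoeHh4d2dISEhIWGh4eHiJiYmJiYmJaFg3bHhYSEhoeHh4eFhISEhYaHh5ioqLi4uLi4uLi5mIeFdrWEhoeHh4eFhISFhoeHmKi4uLi4uKiomJiYqLi4qId2poeHh4eFhISFhoeYqKi4uKiYiIeHh4eHh4eIiLjIqHanh4eFhISFhoeYqLi4uJiHh4eHh4eHh4eHh4eHiLjYdpaFhISFhoeXqLi4qIeHh4eHh4eHh4eHh4eHh5e3yOiGlHR1doeHqLi4qIeHh4eHh4eHh4eHh4eHh4e3x8e3l4amhoeXuLi4qIeHh4eHh4eHh4eHh4eHh4eHt8enl4d2p8j4+OjYuKiYh4eHh4eHh4eHh4eHh4eHh7fHpnZ2dHM="/>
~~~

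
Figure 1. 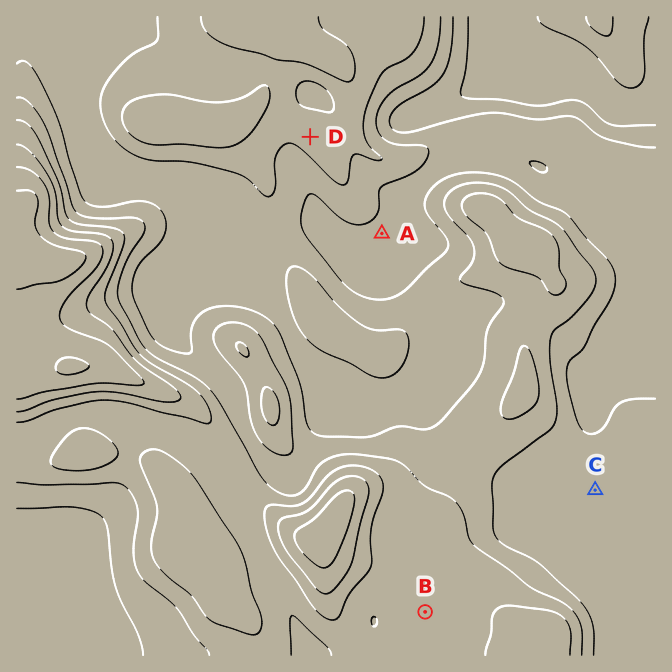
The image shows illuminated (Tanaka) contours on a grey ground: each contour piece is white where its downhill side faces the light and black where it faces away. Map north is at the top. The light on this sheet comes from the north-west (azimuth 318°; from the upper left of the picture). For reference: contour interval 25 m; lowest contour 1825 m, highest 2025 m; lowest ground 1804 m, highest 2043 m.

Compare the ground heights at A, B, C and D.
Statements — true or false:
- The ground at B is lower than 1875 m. false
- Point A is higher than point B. false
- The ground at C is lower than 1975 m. true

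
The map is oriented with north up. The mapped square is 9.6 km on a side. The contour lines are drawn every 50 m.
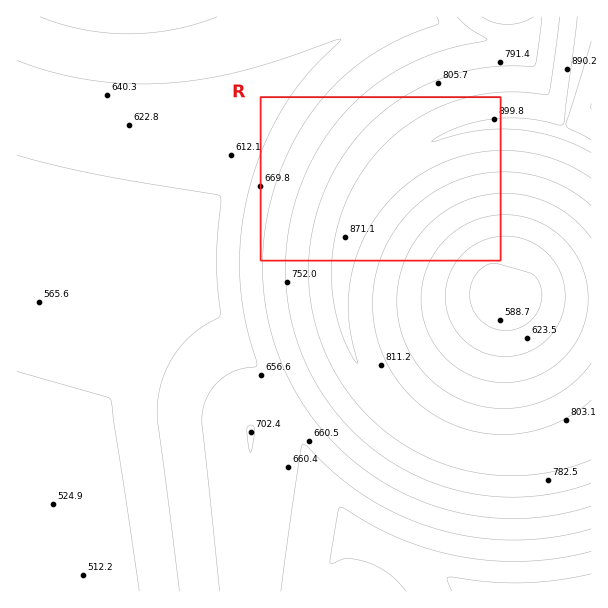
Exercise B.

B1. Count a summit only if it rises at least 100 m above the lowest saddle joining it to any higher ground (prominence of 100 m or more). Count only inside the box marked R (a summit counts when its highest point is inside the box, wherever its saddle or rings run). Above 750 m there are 0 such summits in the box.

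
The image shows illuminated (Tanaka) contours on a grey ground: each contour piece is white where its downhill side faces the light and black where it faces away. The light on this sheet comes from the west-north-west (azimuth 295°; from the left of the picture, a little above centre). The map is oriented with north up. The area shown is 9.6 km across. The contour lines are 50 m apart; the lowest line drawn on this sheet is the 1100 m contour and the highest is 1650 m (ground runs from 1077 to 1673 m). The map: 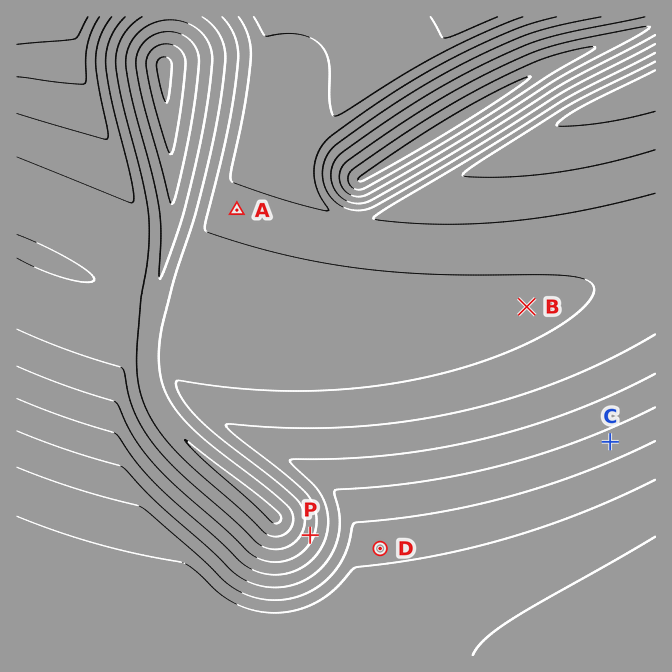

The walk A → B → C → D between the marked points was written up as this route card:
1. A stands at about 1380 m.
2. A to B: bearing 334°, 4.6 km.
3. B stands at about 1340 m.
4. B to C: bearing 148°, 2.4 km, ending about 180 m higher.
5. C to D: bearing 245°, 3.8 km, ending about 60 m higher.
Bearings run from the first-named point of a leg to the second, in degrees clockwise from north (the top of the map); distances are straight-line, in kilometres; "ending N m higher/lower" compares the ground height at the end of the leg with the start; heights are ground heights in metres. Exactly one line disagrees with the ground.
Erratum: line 2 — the bearing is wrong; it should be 108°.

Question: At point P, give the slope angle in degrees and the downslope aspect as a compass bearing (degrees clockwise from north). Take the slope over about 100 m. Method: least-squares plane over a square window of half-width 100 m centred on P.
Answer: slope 15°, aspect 293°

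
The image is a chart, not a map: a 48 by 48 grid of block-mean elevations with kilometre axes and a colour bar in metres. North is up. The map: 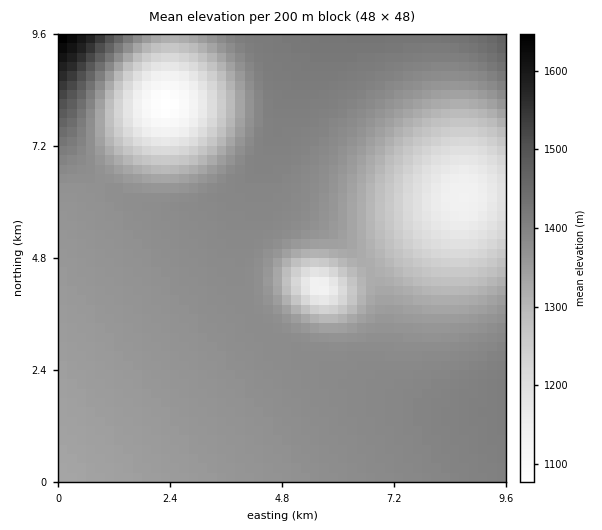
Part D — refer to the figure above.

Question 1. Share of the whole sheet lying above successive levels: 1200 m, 93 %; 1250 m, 88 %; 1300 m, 82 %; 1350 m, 68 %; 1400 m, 13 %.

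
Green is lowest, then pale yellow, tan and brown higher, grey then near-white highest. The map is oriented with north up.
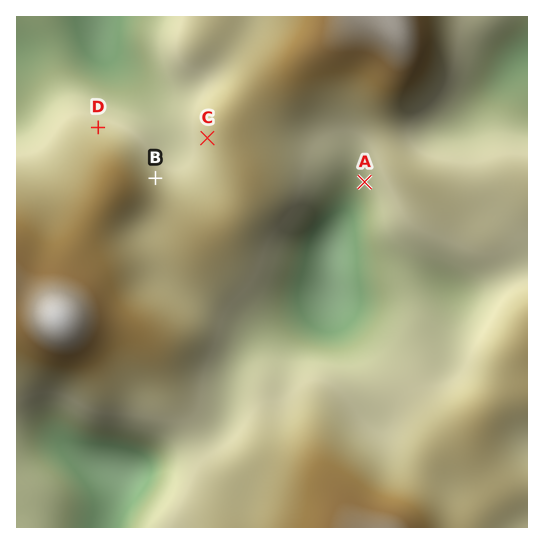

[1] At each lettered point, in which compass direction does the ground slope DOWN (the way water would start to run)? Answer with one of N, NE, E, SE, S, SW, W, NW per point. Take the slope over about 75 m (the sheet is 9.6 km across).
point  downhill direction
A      SW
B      NE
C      W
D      N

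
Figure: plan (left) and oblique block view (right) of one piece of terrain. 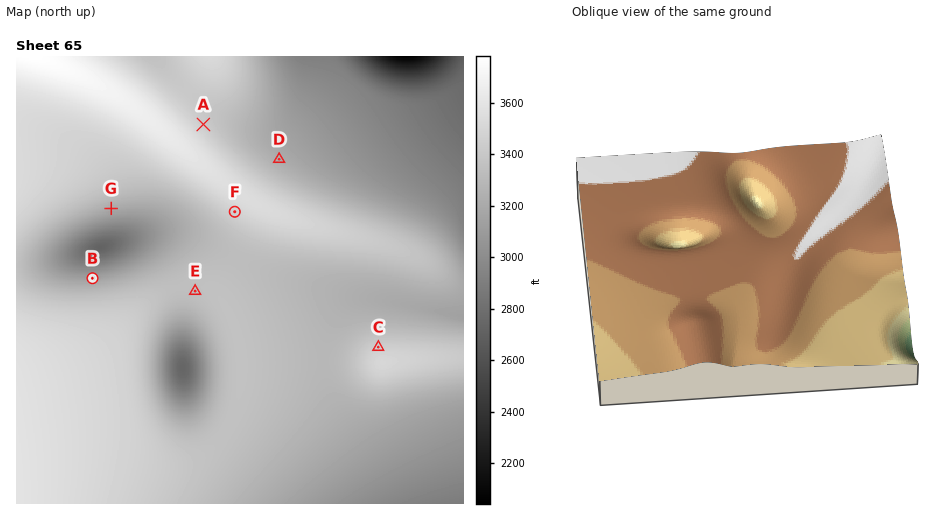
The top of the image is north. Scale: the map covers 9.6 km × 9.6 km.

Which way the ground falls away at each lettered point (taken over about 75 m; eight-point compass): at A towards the NE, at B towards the N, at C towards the N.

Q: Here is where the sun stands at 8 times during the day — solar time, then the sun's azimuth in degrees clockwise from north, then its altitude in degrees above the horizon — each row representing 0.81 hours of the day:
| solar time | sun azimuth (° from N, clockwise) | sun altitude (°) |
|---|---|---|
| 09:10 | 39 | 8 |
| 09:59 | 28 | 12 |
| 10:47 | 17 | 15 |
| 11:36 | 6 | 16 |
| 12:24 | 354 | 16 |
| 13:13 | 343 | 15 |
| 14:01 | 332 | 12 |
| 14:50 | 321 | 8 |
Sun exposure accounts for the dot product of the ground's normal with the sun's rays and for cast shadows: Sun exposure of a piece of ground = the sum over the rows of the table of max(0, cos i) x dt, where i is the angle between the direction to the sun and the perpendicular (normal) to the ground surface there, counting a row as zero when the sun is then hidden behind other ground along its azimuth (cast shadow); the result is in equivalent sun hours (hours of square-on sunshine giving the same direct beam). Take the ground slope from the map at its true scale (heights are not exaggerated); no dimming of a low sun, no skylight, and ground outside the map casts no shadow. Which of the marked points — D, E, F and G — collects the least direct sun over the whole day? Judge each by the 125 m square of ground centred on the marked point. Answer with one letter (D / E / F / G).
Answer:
G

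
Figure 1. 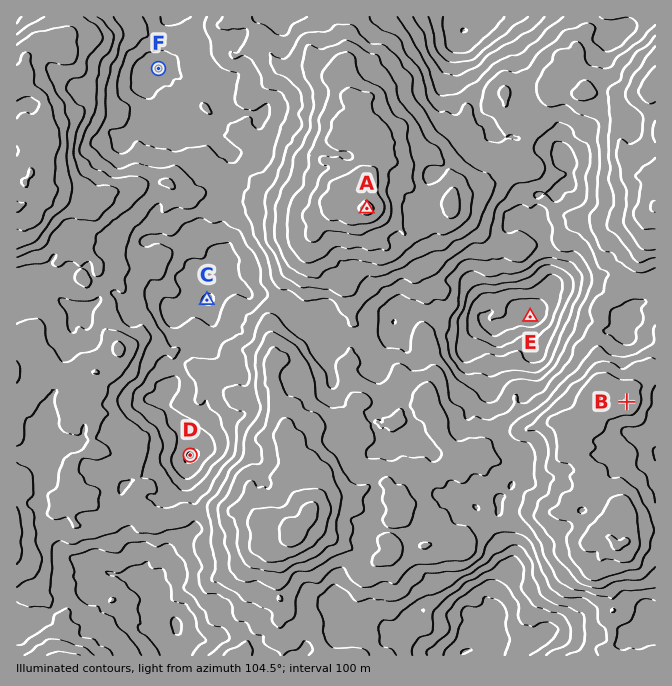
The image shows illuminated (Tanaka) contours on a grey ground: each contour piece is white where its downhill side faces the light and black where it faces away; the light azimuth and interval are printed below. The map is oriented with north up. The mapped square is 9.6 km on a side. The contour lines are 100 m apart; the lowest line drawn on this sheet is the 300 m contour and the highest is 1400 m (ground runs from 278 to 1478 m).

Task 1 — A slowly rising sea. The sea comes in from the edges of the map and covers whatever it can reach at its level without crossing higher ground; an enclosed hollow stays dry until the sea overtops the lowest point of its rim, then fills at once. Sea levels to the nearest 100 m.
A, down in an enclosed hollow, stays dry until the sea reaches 800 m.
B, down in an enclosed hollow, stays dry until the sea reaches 600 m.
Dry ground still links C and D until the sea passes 1000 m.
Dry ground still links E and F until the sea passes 900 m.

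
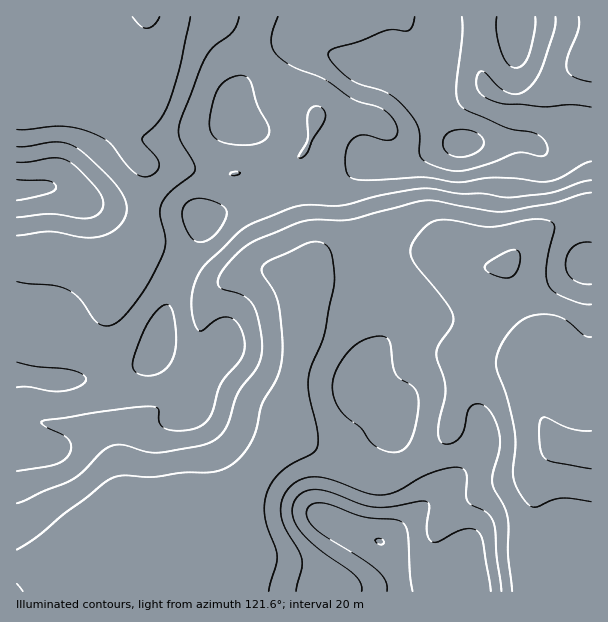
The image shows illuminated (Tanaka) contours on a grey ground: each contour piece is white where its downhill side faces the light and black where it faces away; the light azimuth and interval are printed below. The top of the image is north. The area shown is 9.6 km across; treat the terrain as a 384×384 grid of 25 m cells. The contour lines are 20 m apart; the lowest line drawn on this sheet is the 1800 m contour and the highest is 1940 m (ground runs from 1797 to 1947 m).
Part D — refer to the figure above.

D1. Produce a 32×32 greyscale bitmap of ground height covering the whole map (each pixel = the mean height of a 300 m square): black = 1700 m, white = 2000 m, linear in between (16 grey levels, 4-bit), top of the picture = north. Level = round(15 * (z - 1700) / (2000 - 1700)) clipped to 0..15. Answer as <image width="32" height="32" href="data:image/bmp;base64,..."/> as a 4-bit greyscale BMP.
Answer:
<image width="32" height="32" href="data:image/bmp;base64,Qk12AgAAAAAAAHYAAAAoAAAAIAAAACAAAAABAAQAAAAAAAACAAATCwAAEwsAABAAAAAAAAAAAAAAABEREQAiIiIAMzMzAERERABVVVUAZmZmAHd3dwCIiIgAmZmZAKqqqgC7u7sAzMzMAN3d3QDu7u4A////AHd3d3d3d3d4iZmqqqqXZmZ3d3d3d3d3eImaqqmqh2Zmd3d3d3d3d3iaq7qZmYdmd3d3d3d3d3d5qru6mZmHZneHd3d3d3d3iaqpmZmIh2ZmiId3d3d3d3mZmIiZiHZmZpmId3d3d3d4iId4iIh2VVWZmYiIiHd3d3d4iIeIdlVVmZmIiZmId3d3iIiHd3ZVVZmZmZmZmId3eIiIh3d2VVWaqZmZmZmHd3iIiId3dlVVqqqqqpmZh3d4iIiHd2ZVVaqqqqqpmZh3eIiIh3ZmVVWqqpqqqZmYd3eIiHd2ZlVWmZmZqqmZmHd3iIiHd2ZlZpmZmZqpmZh3d3iIh3d2ZmeZmZmZqYiId3d3eHd2Zmd3mZmZmamYd3d3d3d3ZmZniJmZmZmamId3d3d3d2ZmZ4iZmZmZmqmIh3d3d3dmZmeIqaqpmZqqmYiIiId3d3d3d7u6qZmaqqqZmZmIiIiIiIe7u6mImZmZmZqqqZmpmqqZq6qYiImZmZmaqqq7u7q7qpmpiIiJmqqZmaqqvMzLu7qIiIiImaqqqZmqqrzMu7u6d4iIiImqqqmZqqu8u7qqqnd3d3eJqqqZmaq7zLqqqqqHd3d3iZqqqqq7zMy6qqqZiIiHd4iZqqq7vMzMuqu6mYd3d3d4mZqqu7u7vLu7upmHd3d3eJmaqqqru7y7u7qp"/>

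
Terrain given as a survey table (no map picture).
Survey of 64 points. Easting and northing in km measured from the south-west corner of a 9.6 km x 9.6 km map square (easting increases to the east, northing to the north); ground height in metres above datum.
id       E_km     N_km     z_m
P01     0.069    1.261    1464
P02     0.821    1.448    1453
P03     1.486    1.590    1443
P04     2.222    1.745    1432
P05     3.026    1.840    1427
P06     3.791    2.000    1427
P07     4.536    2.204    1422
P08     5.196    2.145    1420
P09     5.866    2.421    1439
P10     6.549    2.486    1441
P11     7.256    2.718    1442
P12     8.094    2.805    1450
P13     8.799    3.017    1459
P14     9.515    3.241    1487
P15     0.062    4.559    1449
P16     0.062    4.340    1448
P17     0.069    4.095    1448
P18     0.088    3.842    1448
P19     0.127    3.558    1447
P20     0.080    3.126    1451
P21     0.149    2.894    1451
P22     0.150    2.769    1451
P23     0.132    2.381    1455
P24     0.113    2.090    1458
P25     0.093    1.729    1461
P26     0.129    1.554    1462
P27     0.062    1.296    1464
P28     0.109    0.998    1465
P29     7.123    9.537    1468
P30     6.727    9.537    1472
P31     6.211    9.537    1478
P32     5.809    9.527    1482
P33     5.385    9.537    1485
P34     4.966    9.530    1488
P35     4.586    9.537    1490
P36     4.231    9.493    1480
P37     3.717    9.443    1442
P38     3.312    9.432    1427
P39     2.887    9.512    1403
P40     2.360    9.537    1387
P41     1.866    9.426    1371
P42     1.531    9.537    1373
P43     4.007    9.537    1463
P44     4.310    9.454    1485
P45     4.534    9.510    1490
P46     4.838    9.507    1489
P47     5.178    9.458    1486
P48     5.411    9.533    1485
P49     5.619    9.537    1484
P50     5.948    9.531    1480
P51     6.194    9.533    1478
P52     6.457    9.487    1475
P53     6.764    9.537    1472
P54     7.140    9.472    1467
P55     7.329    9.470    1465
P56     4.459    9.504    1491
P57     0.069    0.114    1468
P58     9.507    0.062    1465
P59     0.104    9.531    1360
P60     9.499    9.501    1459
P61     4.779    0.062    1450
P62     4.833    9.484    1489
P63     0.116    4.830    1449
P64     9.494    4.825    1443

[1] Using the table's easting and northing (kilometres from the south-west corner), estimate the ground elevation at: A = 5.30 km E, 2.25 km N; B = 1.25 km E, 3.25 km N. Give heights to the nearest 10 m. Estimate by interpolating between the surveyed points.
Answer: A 1430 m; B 1420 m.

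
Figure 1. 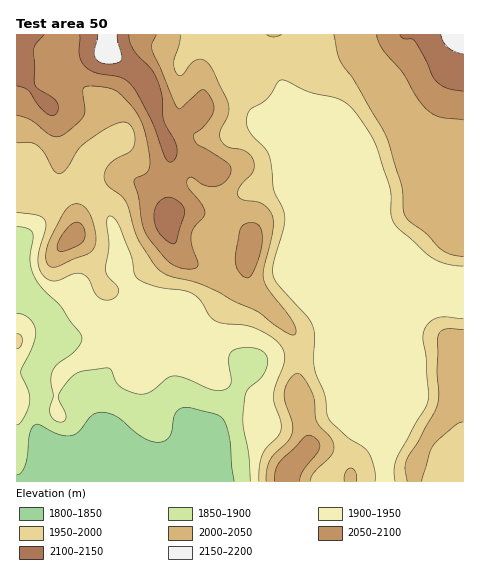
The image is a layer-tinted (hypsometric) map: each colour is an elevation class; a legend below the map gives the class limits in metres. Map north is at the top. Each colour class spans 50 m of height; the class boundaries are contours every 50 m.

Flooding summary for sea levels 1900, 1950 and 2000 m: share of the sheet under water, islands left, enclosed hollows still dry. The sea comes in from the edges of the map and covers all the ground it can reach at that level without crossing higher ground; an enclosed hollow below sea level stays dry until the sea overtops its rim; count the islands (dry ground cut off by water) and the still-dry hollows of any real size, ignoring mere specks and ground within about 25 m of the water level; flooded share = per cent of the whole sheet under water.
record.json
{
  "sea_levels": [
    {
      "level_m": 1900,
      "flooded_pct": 14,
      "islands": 0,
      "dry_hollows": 0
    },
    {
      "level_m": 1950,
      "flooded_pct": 47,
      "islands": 0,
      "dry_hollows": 0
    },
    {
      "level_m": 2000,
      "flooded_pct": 66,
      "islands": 1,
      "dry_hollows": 0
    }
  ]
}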